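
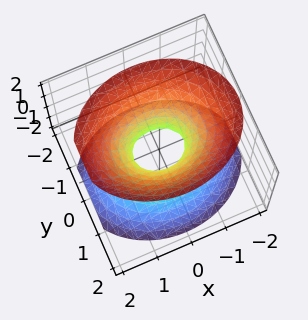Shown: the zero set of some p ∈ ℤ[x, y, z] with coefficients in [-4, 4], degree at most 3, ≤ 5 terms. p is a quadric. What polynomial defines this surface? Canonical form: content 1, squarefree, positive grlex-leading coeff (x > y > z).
Degree: one connected sheet with a waist; a quadric, so deg p = 2.
Symmetries: the x ↦ −x reflection is a symmetry, so x appears only in even powers; the y ↦ −y reflection is a symmetry, so y appears only in even powers; the z ↦ −z reflection is a symmetry, so z appears only in even powers.
From the visible intercepts: no z-intercept at any integer in the box.
Solving for integer coefficients yields p as stated.

2*x^2 + 3*y^2 - 2*z^2 - 1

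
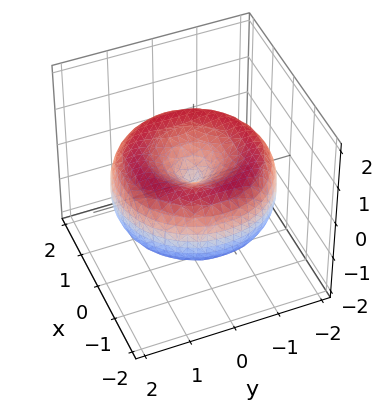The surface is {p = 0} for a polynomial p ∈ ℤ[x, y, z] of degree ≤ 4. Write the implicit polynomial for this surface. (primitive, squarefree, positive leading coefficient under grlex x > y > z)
deg p = 4. The shape is more complex than any degree-3 surface.
Symmetry: the z-axis is an axis of rotation, so x and y enter only as x² + y².
Reading off the gridlines: a circular section at z = 0 has radius between 1 and 2; it crosses the y-axis at the gridline y = 0; it crosses the z-axis at the gridline z = 0; one x-axis crossing is at x = 0.
Assembling these constraints gives the stated polynomial.

x^4 + 2*x^2*y^2 + y^4 - 3*x^2 - 3*y^2 + 3*z^2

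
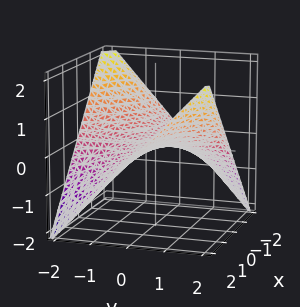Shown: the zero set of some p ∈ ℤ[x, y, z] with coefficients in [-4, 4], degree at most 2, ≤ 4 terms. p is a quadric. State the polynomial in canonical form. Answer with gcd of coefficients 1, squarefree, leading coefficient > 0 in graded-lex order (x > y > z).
1. The degree is 2 — a saddle surface; a quadric.
2. From the axis intercepts and sections: the visible x-axis segment lies entirely on the surface; every point of the y-axis in the box is on the surface.
3. Putting this together gives p.

x*y - 2*z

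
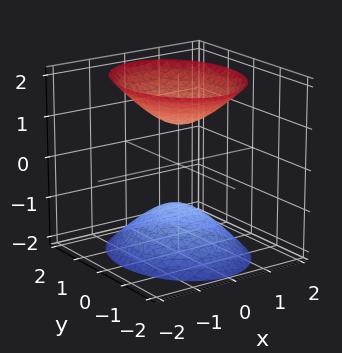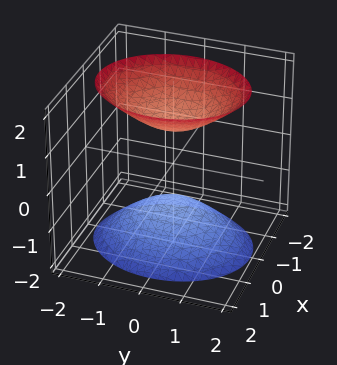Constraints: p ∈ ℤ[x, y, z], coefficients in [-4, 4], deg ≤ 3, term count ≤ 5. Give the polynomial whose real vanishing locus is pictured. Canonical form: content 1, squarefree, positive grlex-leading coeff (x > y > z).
(a) I count 2 distinct pieces. Treating them together as one polynomial.
(b) The degree is 2 — two separate bowl-shaped sheets opening away from each other; a quadric.
(c) Symmetries: mirror symmetry x ↦ −x ⇒ only even powers of x; it's symmetric under y → −y, forcing even powers of y; mirror symmetry z ↦ −z ⇒ only even powers of z.
(d) Checking where it meets the axes: the z-axis gridline crossings are at z ∈ {-1, 1}; it misses every integer gridline on the y-axis; no x-intercept at any integer in the box.
(e) Solving for integer coefficients yields p as stated.

3*x^2 + 2*y^2 - 2*z^2 + 2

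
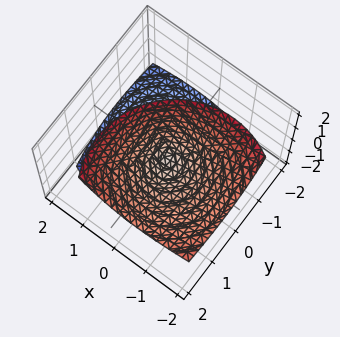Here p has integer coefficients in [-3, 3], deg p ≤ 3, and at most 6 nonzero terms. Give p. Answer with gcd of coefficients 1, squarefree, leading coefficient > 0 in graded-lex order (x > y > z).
1. I count 2 distinct pieces.
2. The degree is 2 — the shape is more complex than any degree-1 surface.
3. Reading off the gridlines: one z-axis crossing is at z = 0; one x-axis crossing is at x = 0.
4. Assembling these constraints gives the stated polynomial.

3*x^2 + 3*x*z + 3*y^2 - 3*y*z - 2*z^2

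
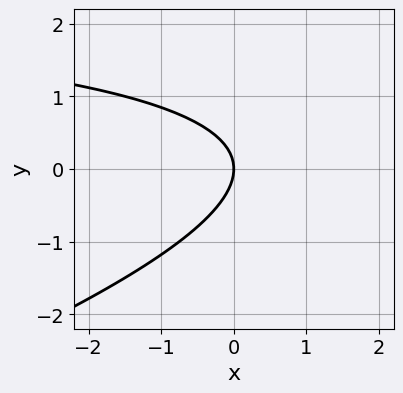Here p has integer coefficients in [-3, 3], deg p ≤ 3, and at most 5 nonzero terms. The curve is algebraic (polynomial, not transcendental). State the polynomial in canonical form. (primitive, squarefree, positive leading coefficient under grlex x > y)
x*y - 3*y^2 - 3*x

First, degree: no degree-1 curve has this shape, so deg p = 2.
Next, observable constraints: it meets the y-axis at y = 0 (among the integer gridlines); it meets the x-axis at x = 0 (among the integer gridlines).
Finally, fitting integer coefficients to these (and the overall shape) gives p.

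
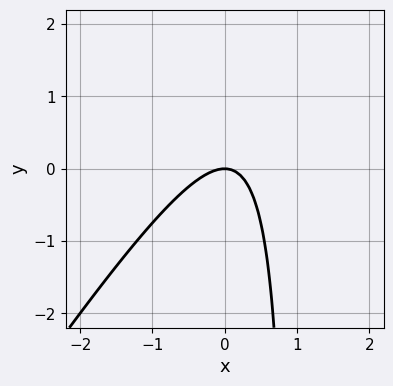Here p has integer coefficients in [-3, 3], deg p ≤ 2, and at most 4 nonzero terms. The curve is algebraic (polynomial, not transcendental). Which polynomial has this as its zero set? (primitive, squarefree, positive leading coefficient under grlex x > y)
Degree: a generic line meets the curve in up to 2 points, so deg p = 2.
From the visible intercepts: it crosses the x-axis at the gridline x = 0; one y-axis crossing is at y = 0.
The integer polynomial consistent with all of this is the stated p.

3*x^2 - 2*x*y + 2*y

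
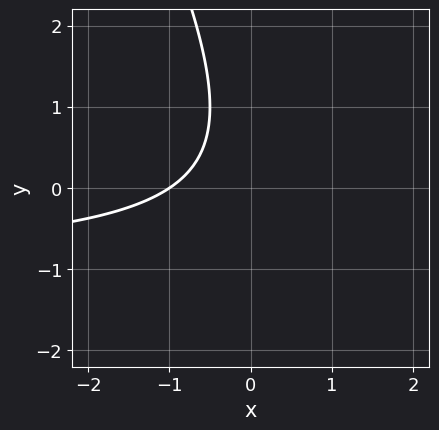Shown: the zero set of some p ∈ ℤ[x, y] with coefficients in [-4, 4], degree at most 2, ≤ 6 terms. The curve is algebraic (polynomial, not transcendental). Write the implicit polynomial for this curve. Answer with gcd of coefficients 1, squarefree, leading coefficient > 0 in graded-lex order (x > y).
2*x*y + y^2 + 2*x - y + 2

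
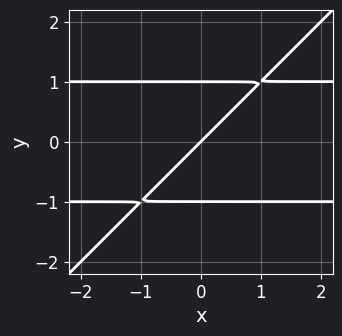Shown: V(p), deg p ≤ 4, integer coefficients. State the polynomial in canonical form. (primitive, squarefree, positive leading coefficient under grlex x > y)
(a) Degree: no degree-2 curve has this shape, so deg p = 3.
(b) From the axis intercepts and sections: among the integer gridlines, it crosses the y-axis at y ∈ {-1, 0, 1}; one x-axis crossing is at x = 0.
(c) Putting this together gives p.

x*y^2 - y^3 - x + y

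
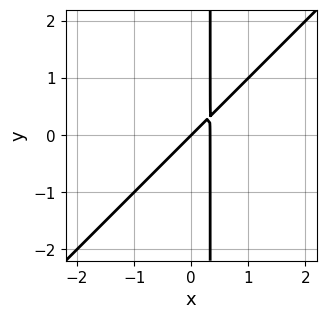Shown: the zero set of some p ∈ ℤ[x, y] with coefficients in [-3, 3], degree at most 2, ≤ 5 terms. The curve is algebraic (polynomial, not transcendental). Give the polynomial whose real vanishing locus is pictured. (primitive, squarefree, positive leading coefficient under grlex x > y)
3*x^2 - 3*x*y - x + y

1. deg p = 2. A generic line meets the curve in up to 2 points.
2. From the visible intercepts: one x-axis crossing is at x = 0; it meets the y-axis at y = 0 (among the integer gridlines).
3. Putting this together gives p.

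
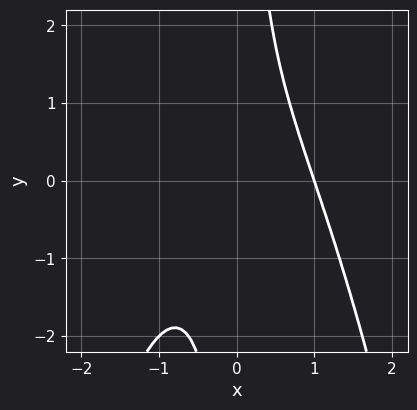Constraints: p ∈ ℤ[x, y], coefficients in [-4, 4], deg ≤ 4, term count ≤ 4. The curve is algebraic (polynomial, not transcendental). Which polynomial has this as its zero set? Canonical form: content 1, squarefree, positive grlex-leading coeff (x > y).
x^3 + x*y - 1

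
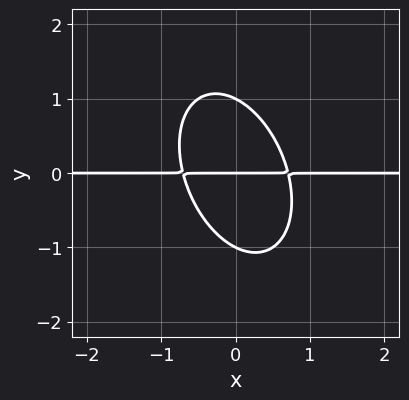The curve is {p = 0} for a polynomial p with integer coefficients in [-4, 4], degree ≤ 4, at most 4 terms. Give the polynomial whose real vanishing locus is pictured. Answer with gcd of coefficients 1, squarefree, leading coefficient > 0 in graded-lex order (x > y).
First, deg p = 3. No degree-2 curve has this shape.
Next, checking where it meets the axes: the visible x-axis segment lies entirely on the curve; the y-axis gridline crossings are at y ∈ {-1, 0, 1}.
Finally, the integer polynomial consistent with all of this is the stated p.

2*x^2*y + x*y^2 + y^3 - y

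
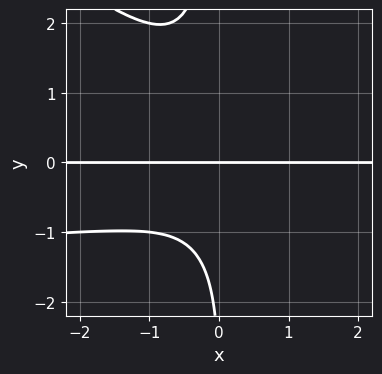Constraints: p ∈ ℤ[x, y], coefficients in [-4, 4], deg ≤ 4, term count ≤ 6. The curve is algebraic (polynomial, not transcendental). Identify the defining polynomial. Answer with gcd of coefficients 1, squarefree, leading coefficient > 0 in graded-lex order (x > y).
2*x^2*y^2 + 3*x*y^3 + 3*x^2*y + y^2 + 3*y

1. Degree: no degree-3 curve has this shape, so deg p = 4.
2. Checking where it meets the axes: one y-axis crossing is at y = 0; the visible x-axis segment lies entirely on the curve.
3. These observations pin down the coefficients.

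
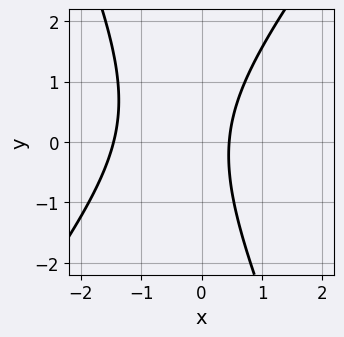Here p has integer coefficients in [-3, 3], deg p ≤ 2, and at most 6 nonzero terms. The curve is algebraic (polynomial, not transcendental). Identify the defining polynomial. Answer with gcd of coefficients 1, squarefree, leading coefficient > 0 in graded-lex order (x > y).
3*x^2 - x*y - y^2 + 3*x - 2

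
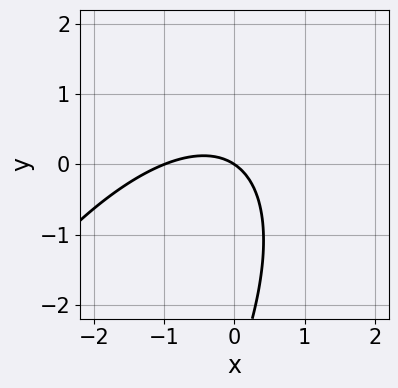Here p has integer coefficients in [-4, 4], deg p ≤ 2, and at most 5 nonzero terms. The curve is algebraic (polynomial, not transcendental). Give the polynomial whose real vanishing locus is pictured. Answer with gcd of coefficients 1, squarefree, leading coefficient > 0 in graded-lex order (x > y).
deg p = 2.
From the axis intercepts and sections: the x-axis gridline crossings are at x ∈ {-1, 0}; one y-axis crossing is at y = 0.
Fitting integer coefficients to these (and the overall shape) gives p.

2*x^2 - 2*x*y + y^2 + 2*x + 3*y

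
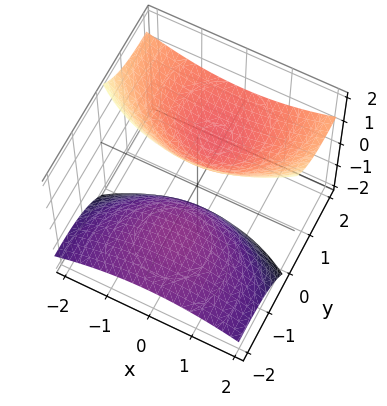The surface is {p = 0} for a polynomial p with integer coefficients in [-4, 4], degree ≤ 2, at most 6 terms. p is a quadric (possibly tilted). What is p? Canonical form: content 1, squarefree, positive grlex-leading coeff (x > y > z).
x^2 + y^2 - 3*y*z - z^2 + 1

1. There are 2 components.
2. deg p = 2.
3. From the axis intercepts and sections: among the integer gridlines, it crosses the z-axis at z ∈ {-1, 1}; the surface avoids every integer y-axis point in the box; it misses every integer gridline on the x-axis.
4. Together with the visible shape, these determine p as stated.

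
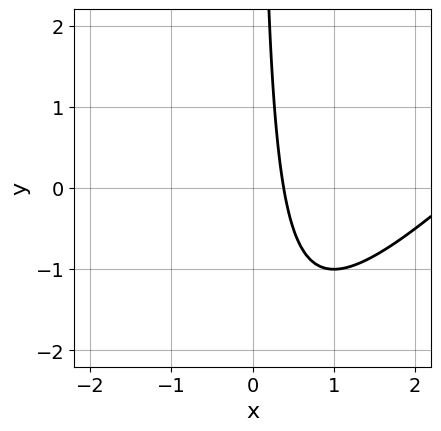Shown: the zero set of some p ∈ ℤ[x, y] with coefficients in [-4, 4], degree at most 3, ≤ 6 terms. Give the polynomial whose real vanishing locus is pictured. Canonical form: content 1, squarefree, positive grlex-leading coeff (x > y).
x^2 - x*y - 3*x + 1

(a) Degree: a generic line meets the curve in up to 2 points, so deg p = 2.
(b) From the visible intercepts: no y-intercept at any integer in the box.
(c) Solving for integer coefficients yields p as stated.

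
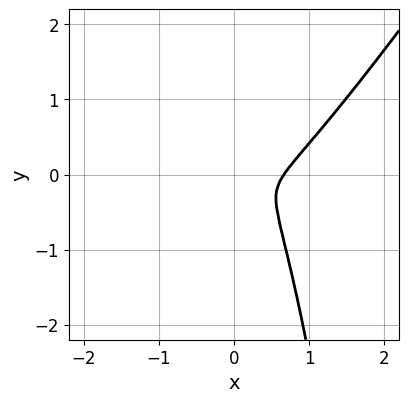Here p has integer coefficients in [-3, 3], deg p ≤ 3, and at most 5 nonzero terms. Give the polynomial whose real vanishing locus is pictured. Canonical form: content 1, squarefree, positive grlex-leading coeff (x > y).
3*x^3 - 2*x^2*y - 2*x^2 - y^2

1. Degree: a generic line meets the curve in up to 3 points, so deg p = 3.
2. Matching integer coefficients to the picture gives p.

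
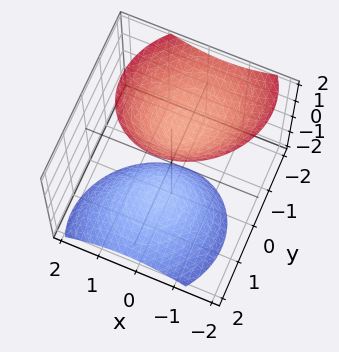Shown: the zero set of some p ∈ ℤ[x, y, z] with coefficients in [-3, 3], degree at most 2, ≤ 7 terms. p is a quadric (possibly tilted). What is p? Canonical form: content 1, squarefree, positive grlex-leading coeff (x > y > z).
First, there are 2 components. Treating them together as one polynomial.
Next, degree: the shape is more complex than any degree-1 surface, so deg p = 2.
Then, checking where it meets the axes: no y-intercept at any integer in the box; it misses every integer gridline on the x-axis.
Finally, these observations pin down the coefficients.

3*x^2 - x*y + 3*y^2 + 3*y*z - 2*z^2 + 3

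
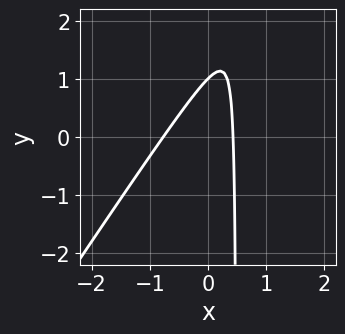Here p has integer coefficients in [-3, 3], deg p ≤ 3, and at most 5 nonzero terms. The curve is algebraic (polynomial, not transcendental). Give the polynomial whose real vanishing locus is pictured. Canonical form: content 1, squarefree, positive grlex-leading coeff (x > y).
3*x^2 - 2*x*y + x + y - 1

1. Degree: the shape is more complex than any degree-1 curve, so deg p = 2.
2. Observable constraints: it crosses the y-axis at the gridline y = 1.
3. Together with the visible shape, these determine p as stated.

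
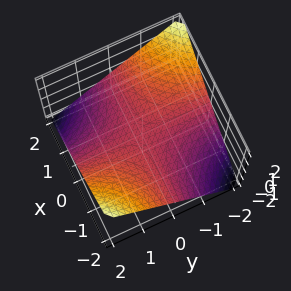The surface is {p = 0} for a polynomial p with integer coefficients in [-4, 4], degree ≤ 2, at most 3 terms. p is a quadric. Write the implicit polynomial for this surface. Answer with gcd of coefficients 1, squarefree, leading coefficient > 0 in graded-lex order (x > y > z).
First, degree: a hyperbolic paraboloid; a quadric, so deg p = 2.
Then, against the integer gridlines: every point of the y-axis in the box is on the surface; every point of the x-axis in the box is on the surface; it meets the z-axis at z = 0 (among the integer gridlines).
Finally, matching integer coefficients to the picture gives p.

x*y + 2*z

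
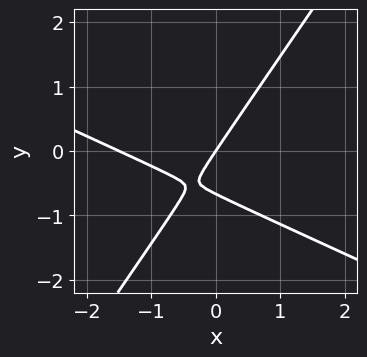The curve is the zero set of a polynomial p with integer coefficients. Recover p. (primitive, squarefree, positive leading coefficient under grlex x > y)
2*x^2 + 3*x*y - 3*y^2 + 3*x - 2*y

The degree is 2 — a generic line meets the curve in up to 2 points.
Checking where it meets the axes: it meets the y-axis at y = 0 (among the integer gridlines); it crosses the x-axis at the gridline x = 0.
Together with the visible shape, these determine p as stated.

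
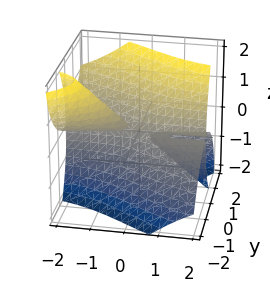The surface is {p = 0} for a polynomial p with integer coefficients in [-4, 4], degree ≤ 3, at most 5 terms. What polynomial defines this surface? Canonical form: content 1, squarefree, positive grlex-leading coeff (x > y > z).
(a) There are 2 components.
(b) deg p = 3.
(c) From the axis intercepts and sections: the visible x-axis segment lies entirely on the surface; one y-axis crossing is at y = 0; it meets the z-axis at z = 0 (among the integer gridlines).
(d) Solving for integer coefficients yields p as stated.

3*x*y*z + 2*y^3 - z^3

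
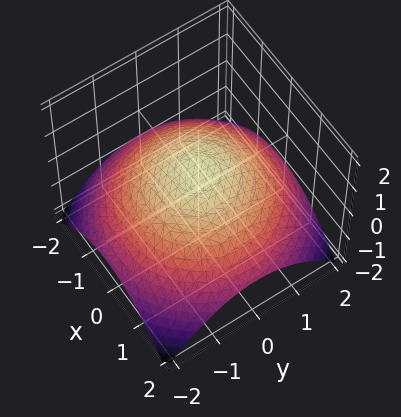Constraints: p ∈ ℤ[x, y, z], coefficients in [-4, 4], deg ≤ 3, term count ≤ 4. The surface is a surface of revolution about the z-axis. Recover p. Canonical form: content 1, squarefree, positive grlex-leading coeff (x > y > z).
x^2 + y^2 + 3*z - 2

(a) The degree is 2 — no degree-1 surface has this shape.
(b) Symmetries: rotational symmetry about the z-axis ⇒ p depends on x, y only through x² + y².
(c) Reading off the gridlines: a circular section at z = 0 has radius between 1 and 2.
(d) These observations pin down the coefficients.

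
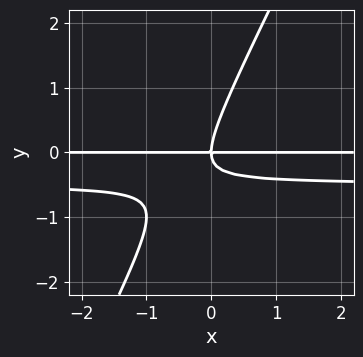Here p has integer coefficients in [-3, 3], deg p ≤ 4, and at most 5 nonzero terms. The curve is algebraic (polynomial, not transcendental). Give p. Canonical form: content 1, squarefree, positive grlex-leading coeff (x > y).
2*x*y^2 - y^3 + x*y

First, the degree is 3 — the shape is more complex than any degree-2 curve.
Next, against the integer gridlines: it crosses the y-axis at the gridline y = 0; the visible x-axis segment lies entirely on the curve.
Finally, assembling these constraints gives the stated polynomial.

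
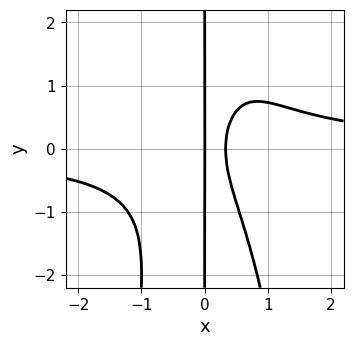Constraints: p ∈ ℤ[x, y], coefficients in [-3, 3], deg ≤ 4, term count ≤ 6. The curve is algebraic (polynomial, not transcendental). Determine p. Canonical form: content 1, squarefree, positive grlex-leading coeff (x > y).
Degree: the shape is more complex than any degree-3 curve, so deg p = 4.
Reading off the gridlines: every point of the y-axis in the box is on the curve; one x-axis crossing is at x = 0.
Assembling these constraints gives the stated polynomial.

3*x^3*y - x^2*y + x*y^2 - 3*x^2 + x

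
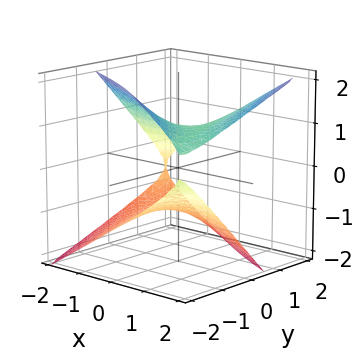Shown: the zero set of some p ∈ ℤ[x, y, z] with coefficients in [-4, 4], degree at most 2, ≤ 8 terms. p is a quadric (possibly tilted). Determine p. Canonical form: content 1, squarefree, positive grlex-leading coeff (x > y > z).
deg p = 2.
From the axis intercepts and sections: the z-axis gridline crossings are at z ∈ {-1, 1}; no y-intercept at any integer in the box; the surface avoids every integer x-axis point in the box.
Putting this together gives p.

x^2 + 3*x*y + y^2 - 2*y*z - 3*z^2 + 3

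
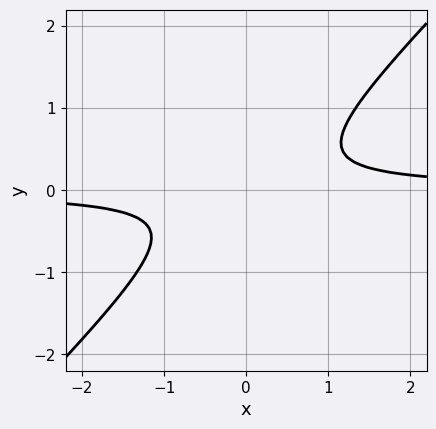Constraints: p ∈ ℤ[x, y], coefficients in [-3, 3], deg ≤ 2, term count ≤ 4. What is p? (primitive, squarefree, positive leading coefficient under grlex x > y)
3*x*y - 3*y^2 - 1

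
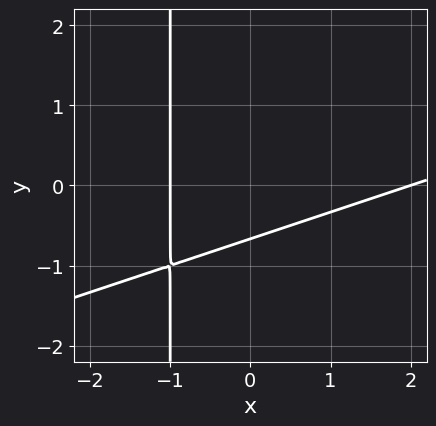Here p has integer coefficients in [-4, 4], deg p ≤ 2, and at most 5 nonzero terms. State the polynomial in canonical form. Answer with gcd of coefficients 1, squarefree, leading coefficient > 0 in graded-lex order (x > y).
First, deg p = 2.
Next, from the visible intercepts: the x-axis gridline crossings are at x ∈ {-1, 2}.
Finally, these observations pin down the coefficients.

x^2 - 3*x*y - x - 3*y - 2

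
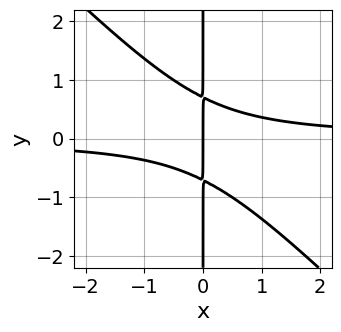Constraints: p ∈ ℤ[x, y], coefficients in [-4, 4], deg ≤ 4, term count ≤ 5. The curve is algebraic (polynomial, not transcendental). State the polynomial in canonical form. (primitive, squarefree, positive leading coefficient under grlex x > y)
Degree: a generic line meets the curve in up to 3 points, so deg p = 3.
From the visible intercepts: it crosses the x-axis at the gridline x = 0; the visible y-axis segment lies entirely on the curve.
Assembling these constraints gives the stated polynomial.

2*x^2*y + 2*x*y^2 - x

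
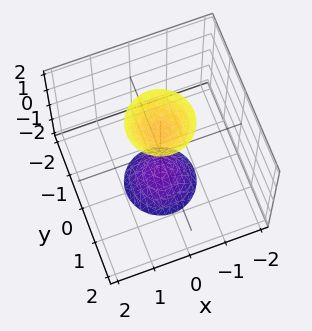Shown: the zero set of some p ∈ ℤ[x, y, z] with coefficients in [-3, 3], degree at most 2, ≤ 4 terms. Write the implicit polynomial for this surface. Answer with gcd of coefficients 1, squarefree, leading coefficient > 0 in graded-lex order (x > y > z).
3*x^2 + 3*y^2 - z^2 + 2

There are 2 components. They look like related sheets of one shape, so recover p as a whole.
Degree: two separate bowl-shaped sheets opening away from each other; a quadric, so deg p = 2.
Symmetries: mirror symmetry z ↦ −z ⇒ only even powers of z; the z-axis is an axis of rotation, so x and y enter only as x² + y².
From the visible intercepts: the surface avoids every integer x-axis point in the box; it misses every integer gridline on the y-axis.
Putting this together gives p.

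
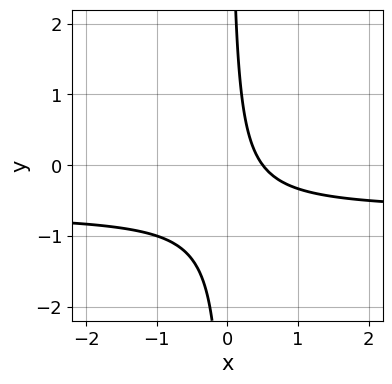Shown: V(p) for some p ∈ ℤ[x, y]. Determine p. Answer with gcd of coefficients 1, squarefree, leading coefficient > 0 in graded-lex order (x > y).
3*x*y + 2*x - 1

(a) Degree: the shape is more complex than any degree-1 curve, so deg p = 2.
(b) Checking where it meets the axes: the curve avoids every integer y-axis point in the box.
(c) Together with the visible shape, these determine p as stated.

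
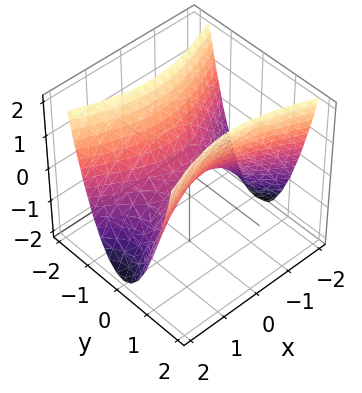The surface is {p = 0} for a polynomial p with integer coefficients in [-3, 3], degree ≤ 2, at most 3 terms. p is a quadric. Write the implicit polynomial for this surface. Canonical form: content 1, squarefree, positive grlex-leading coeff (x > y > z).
x^2 - 3*y^2 + 2*z

(a) The degree is 2 — a saddle surface; a quadric.
(b) Symmetries: mirror symmetry y ↦ −y ⇒ only even powers of y; mirror symmetry x ↦ −x ⇒ only even powers of x.
(c) Checking where it meets the axes: one x-axis crossing is at x = 0; it meets the y-axis at y = 0 (among the integer gridlines); one z-axis crossing is at z = 0.
(d) Fitting integer coefficients to these (and the overall shape) gives p.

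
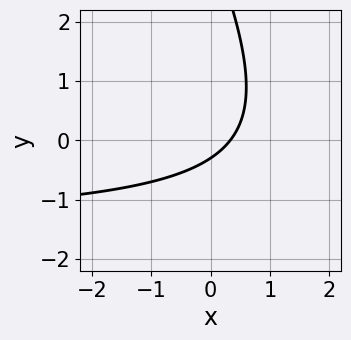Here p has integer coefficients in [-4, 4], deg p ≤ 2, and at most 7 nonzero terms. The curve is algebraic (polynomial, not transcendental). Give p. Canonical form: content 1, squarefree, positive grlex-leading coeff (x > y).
2*x*y + y^2 + 3*x - 3*y - 1

deg p = 2.
Putting this together gives p.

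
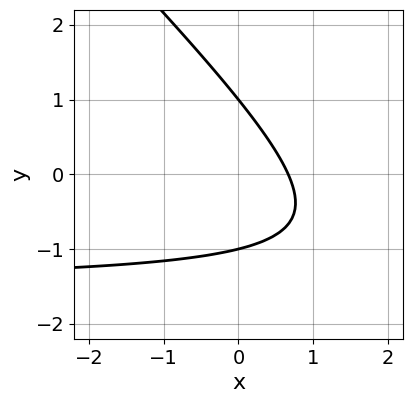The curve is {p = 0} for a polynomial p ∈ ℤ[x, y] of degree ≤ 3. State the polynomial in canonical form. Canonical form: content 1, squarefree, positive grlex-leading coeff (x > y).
2*x*y + 2*y^2 + 3*x - 2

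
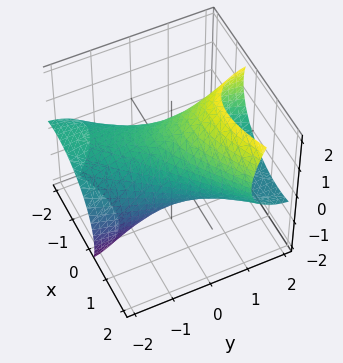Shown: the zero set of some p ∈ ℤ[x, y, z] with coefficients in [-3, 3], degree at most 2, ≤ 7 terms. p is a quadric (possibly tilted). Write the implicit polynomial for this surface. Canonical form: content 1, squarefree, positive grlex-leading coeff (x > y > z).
(a) The degree is 2 — a generic line meets the surface in up to 2 points.
(b) Against the integer gridlines: the x-axis gridline crossings are at x ∈ {-1, 1}; among the integer gridlines, it crosses the z-axis at z ∈ {-1, 1}.
(c) Together with the visible shape, these determine p as stated.

2*x^2 - 3*x*y + y^2 - 3*y*z + 2*z^2 - 2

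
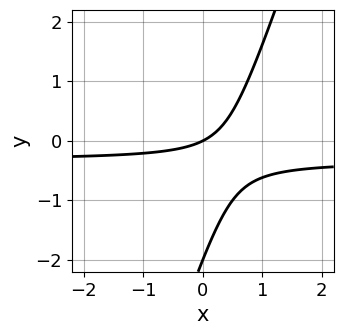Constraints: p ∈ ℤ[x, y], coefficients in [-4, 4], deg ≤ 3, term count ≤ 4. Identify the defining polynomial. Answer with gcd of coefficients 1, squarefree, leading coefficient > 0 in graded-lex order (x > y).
1. Degree: the shape is more complex than any degree-1 curve, so deg p = 2.
2. Checking where it meets the axes: the y-axis gridline crossings are at y ∈ {-2, 0}; one x-axis crossing is at x = 0.
3. Fitting integer coefficients to these (and the overall shape) gives p.

3*x*y - y^2 + x - 2*y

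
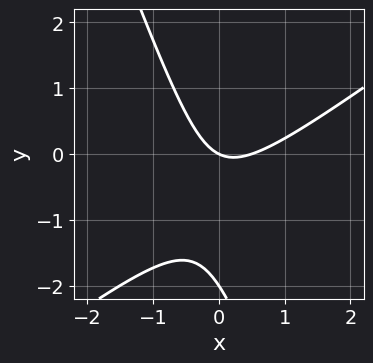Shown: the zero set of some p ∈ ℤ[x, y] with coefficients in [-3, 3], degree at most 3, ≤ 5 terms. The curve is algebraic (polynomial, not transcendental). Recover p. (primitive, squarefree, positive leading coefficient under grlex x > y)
2*x^2 - 2*x*y - y^2 - x - 2*y

deg p = 2. No degree-1 curve has this shape.
Observable constraints: among the integer gridlines, it crosses the y-axis at y ∈ {-2, 0}; it meets the x-axis at x = 0 (among the integer gridlines).
Fitting integer coefficients to these (and the overall shape) gives p.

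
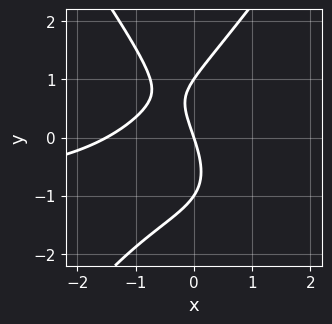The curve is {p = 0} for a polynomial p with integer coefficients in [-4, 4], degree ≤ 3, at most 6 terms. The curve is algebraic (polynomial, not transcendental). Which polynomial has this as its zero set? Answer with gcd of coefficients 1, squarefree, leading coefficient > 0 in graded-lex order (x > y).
2*x^2*y - y^3 + 2*x^2 + 3*x + y

First, the degree is 3 — the shape is more complex than any degree-2 curve.
Then, reading off the gridlines: among the integer gridlines, it crosses the y-axis at y ∈ {-1, 0, 1}; it meets the x-axis at x = 0 (among the integer gridlines).
Finally, fitting integer coefficients to these (and the overall shape) gives p.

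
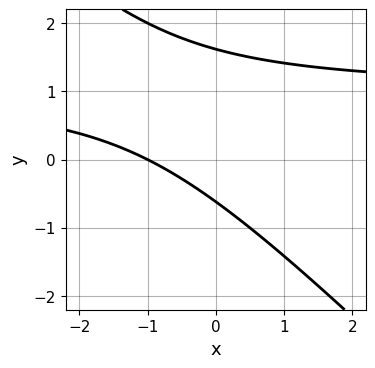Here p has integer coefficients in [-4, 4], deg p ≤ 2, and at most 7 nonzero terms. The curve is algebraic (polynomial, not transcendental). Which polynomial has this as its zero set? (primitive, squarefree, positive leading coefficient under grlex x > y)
x*y + y^2 - x - y - 1

First, degree: the shape is more complex than any degree-1 curve, so deg p = 2.
Then, observable constraints: it crosses the x-axis at the gridline x = -1.
Finally, putting this together gives p.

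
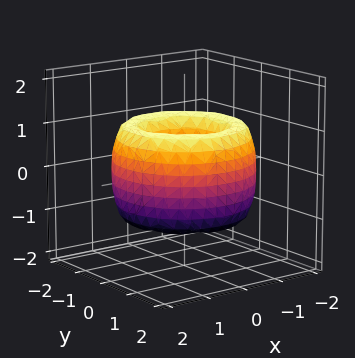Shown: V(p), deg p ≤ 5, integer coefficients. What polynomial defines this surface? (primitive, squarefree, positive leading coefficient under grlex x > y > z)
x^4 + 2*x^2*y^2 + y^4 - 3*x^2 - 3*y^2 + z^2 + 1

First, the degree is 4 — a generic line meets the surface in up to 4 points.
Then, symmetry: the surface is invariant under rotation about z: p = q(x² + y², z).
Then, observable constraints: a circular section at z = 1 has radius exactly 1; it misses every integer gridline on the z-axis.
Finally, the integer polynomial consistent with all of this is the stated p.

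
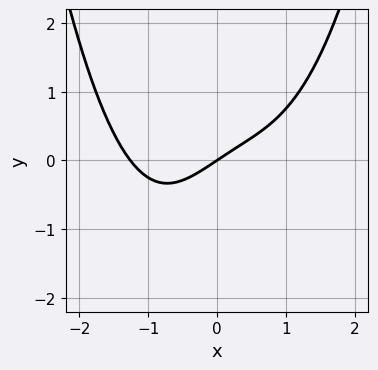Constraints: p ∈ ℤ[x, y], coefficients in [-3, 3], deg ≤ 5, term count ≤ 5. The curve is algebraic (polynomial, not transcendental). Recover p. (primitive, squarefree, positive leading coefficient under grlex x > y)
(a) deg p = 4. A generic line meets the curve in up to 4 points.
(b) Observable constraints: one x-axis crossing is at x = 0; it meets the y-axis at y = 0 (among the integer gridlines).
(c) The integer polynomial consistent with all of this is the stated p.

x^4 - x^2*y + 2*x - 3*y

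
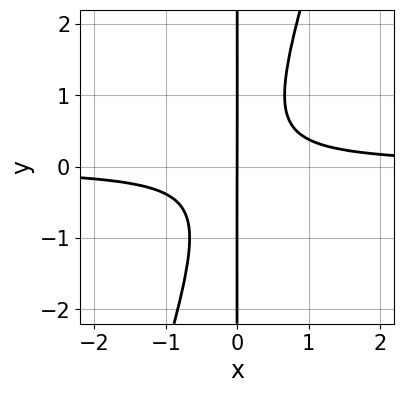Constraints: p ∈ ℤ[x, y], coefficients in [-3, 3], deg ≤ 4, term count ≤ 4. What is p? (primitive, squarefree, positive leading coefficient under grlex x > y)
3*x^2*y - x*y^2 - x

deg p = 3. A generic line meets the curve in up to 3 points.
Observable constraints: every point of the y-axis in the box is on the curve; one x-axis crossing is at x = 0.
Matching integer coefficients to the picture gives p.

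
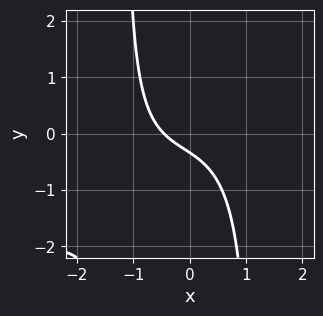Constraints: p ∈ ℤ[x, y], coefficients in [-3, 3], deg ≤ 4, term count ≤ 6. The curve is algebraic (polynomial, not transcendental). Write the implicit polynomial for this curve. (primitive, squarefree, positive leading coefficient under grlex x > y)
1. The degree is 3 — the shape is more complex than any degree-2 curve.
2. Matching integer coefficients to the picture gives p.

x^3 - 2*x^2*y + 2*x + 3*y + 1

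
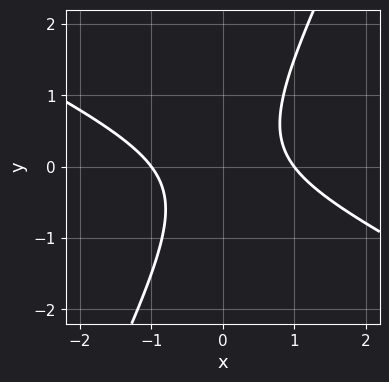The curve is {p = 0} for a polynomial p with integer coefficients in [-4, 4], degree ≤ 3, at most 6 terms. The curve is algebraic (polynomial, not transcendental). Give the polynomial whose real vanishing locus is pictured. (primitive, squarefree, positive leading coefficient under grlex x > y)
2*x^2 + 3*x*y - 2*y^2 - 2

First, degree: no degree-1 curve has this shape, so deg p = 2.
Next, from the visible intercepts: the curve avoids every integer y-axis point in the box; among the integer gridlines, it crosses the x-axis at x ∈ {-1, 1}.
Finally, fitting integer coefficients to these (and the overall shape) gives p.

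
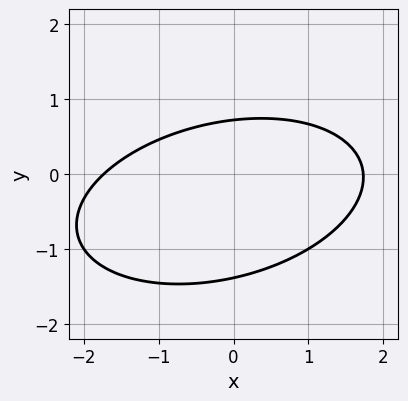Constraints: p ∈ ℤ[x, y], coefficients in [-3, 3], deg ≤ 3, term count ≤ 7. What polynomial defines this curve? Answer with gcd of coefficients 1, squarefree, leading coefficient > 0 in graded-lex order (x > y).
x^2 - x*y + 3*y^2 + 2*y - 3

(a) deg p = 2. The shape is more complex than any degree-1 curve.
(b) The integer polynomial consistent with all of this is the stated p.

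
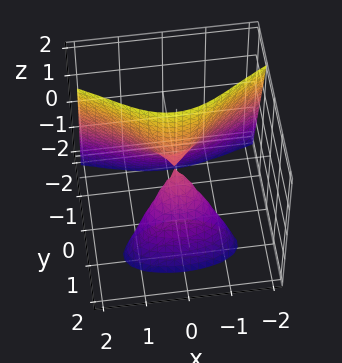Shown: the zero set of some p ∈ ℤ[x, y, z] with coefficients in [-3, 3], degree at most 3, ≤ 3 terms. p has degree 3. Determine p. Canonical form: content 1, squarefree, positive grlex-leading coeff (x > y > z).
The picture has 2 separate pieces.
deg p = 3.
Observable constraints: it crosses the y-axis at the gridline y = 0; it meets the x-axis at x = 0 (among the integer gridlines); the visible z-axis segment lies entirely on the surface.
Solving for integer coefficients yields p as stated.

3*y^3 + 2*x^2 + 3*y*z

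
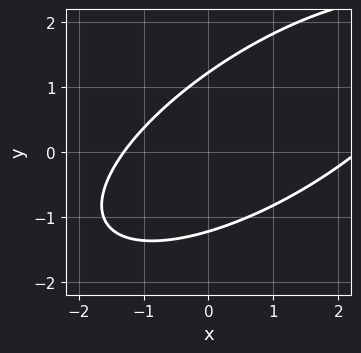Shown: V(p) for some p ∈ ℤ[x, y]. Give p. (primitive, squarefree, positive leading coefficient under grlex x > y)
deg p = 2.
Matching integer coefficients to the picture gives p.

x^2 - 2*x*y + 2*y^2 - x - 3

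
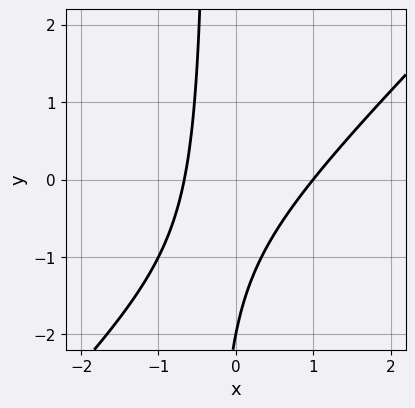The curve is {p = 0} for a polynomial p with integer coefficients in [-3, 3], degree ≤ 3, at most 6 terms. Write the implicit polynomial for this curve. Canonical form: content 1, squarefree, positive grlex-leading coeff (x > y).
3*x^2 - 3*x*y - x - y - 2

Degree: a generic line meets the curve in up to 2 points, so deg p = 2.
Checking where it meets the axes: it crosses the y-axis at the gridline y = -2; it crosses the x-axis at the gridline x = 1.
The integer polynomial consistent with all of this is the stated p.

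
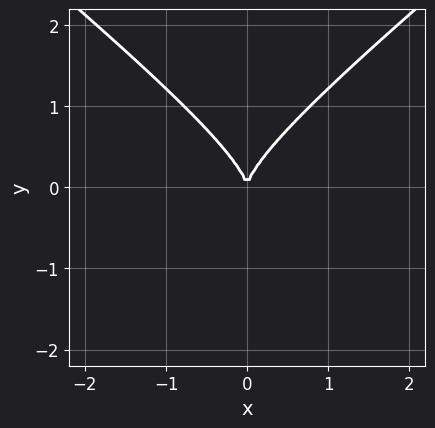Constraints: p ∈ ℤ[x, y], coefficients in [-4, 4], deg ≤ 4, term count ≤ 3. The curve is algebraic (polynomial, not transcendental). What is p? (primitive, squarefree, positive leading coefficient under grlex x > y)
1. Degree: a generic line meets the curve in up to 3 points, so deg p = 3.
2. Symmetries: the x ↦ −x reflection is a symmetry, so x appears only in even powers.
3. From the axis intercepts and sections: one x-axis crossing is at x = 0; it meets the y-axis at y = 0 (among the integer gridlines).
4. These observations pin down the coefficients.

2*x^2*y - 3*y^3 + 3*x^2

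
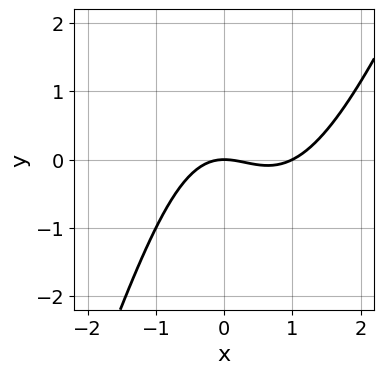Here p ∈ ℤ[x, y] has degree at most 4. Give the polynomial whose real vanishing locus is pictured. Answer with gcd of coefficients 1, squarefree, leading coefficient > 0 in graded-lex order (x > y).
deg p = 3. No degree-2 curve has this shape.
Checking where it meets the axes: one y-axis crossing is at y = 0; among the integer gridlines, it crosses the x-axis at x ∈ {0, 1}.
Matching integer coefficients to the picture gives p.

2*x^3 - x^2*y - 2*x^2 - 3*y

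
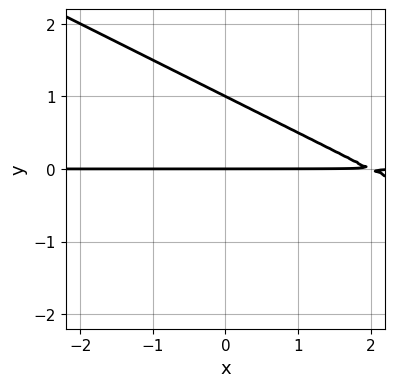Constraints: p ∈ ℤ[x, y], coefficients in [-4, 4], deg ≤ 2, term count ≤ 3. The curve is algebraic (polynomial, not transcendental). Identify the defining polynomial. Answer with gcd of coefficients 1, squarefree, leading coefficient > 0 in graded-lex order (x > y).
x*y + 2*y^2 - 2*y

The degree is 2 — a generic line meets the curve in up to 2 points.
Reading off the gridlines: the visible x-axis segment lies entirely on the curve; among the integer gridlines, it crosses the y-axis at y ∈ {0, 1}.
The integer polynomial consistent with all of this is the stated p.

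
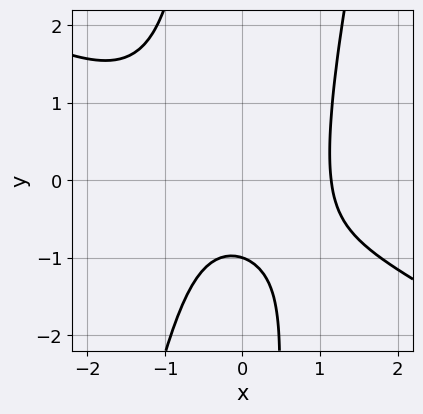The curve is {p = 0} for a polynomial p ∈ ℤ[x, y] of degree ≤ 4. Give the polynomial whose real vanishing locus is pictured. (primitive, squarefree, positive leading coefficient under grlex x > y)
1. deg p = 3. No degree-2 curve has this shape.
2. Against the integer gridlines: it crosses the y-axis at the gridline y = -1.
3. Putting this together gives p.

2*x^3 + 3*x^2*y - x*y^2 - 3*y - 3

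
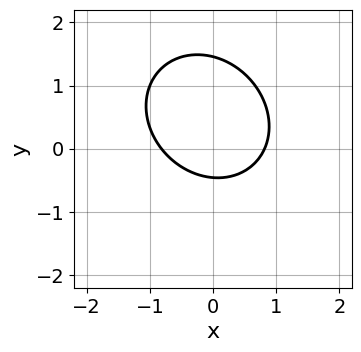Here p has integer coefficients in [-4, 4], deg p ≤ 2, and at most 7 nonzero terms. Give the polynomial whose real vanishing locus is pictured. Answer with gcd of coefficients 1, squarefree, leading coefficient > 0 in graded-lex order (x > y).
3*x^2 + x*y + 3*y^2 - 3*y - 2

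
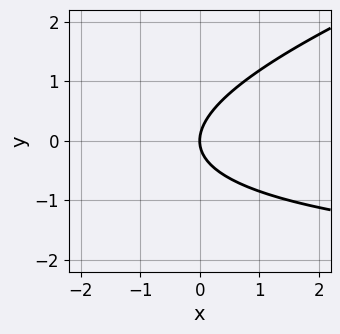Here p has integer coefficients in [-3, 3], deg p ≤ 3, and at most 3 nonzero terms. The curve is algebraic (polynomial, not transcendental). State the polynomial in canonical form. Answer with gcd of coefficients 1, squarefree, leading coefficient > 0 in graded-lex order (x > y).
First, degree: a generic line meets the curve in up to 2 points, so deg p = 2.
Next, against the integer gridlines: it meets the y-axis at y = 0 (among the integer gridlines); it meets the x-axis at x = 0 (among the integer gridlines).
Finally, assembling these constraints gives the stated polynomial.

x*y - 3*y^2 + 3*x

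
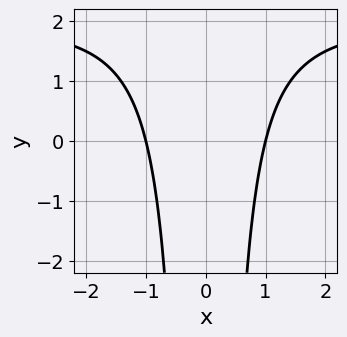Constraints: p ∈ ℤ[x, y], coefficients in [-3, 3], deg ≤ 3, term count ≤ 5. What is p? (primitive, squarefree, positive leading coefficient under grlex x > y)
1. Degree: the shape is more complex than any degree-2 curve, so deg p = 3.
2. Symmetries: it's symmetric under x → −x, forcing even powers of x.
3. From the axis intercepts and sections: the x-axis gridline crossings are at x ∈ {-1, 1}; it misses every integer gridline on the y-axis.
4. These observations pin down the coefficients.

x^2*y - 2*x^2 + 2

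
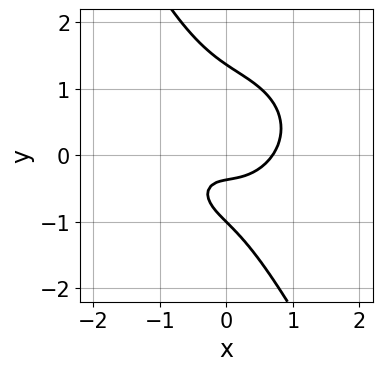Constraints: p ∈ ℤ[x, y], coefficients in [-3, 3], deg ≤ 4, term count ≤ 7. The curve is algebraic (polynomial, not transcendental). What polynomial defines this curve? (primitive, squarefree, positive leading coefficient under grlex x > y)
3*x^3 + 3*x*y^2 + 2*y^3 - 3*y - 1

deg p = 3.
From the axis intercepts and sections: one y-axis crossing is at y = -1.
Matching integer coefficients to the picture gives p.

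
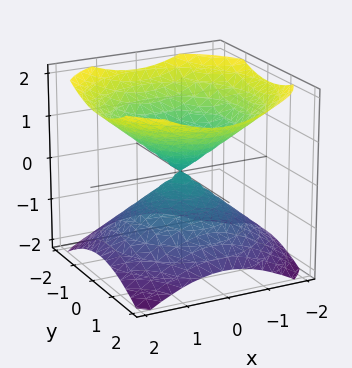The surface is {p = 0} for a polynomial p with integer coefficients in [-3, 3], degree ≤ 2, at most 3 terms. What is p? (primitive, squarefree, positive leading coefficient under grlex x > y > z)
First, the picture has 2 separate pieces. Treating them together as one polynomial.
Next, deg p = 2. A double cone through the origin; a quadric.
Next, symmetries: the surface is invariant under rotation about z: p = q(x² + y², z); the z ↦ −z reflection is a symmetry, so z appears only in even powers.
Then, reading off the gridlines: one y-axis crossing is at y = 0; one z-axis crossing is at z = 0; one x-axis crossing is at x = 0.
Finally, fitting integer coefficients to these (and the overall shape) gives p.

2*x^2 + 2*y^2 - 3*z^2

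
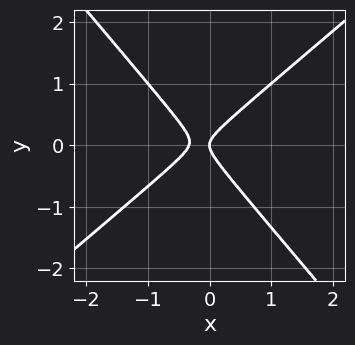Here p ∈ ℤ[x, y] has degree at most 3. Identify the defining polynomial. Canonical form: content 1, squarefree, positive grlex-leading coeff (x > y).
3*x^2 - x*y - 3*y^2 + x

Degree: a generic line meets the curve in up to 2 points, so deg p = 2.
Reading off the gridlines: one x-axis crossing is at x = 0; it crosses the y-axis at the gridline y = 0.
The integer polynomial consistent with all of this is the stated p.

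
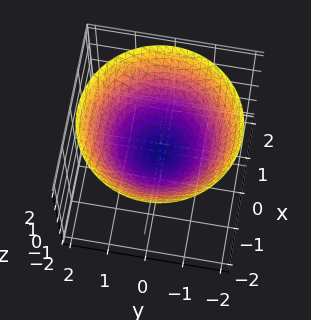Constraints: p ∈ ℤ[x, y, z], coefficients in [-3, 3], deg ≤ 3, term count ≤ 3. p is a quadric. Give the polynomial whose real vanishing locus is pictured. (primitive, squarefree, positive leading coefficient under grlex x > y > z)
The degree is 2 — a single bowl opening along one axis; a quadric.
Symmetries: rotational symmetry about the z-axis ⇒ p depends on x, y only through x² + y².
Observable constraints: it meets the y-axis at y = 0 (among the integer gridlines); it meets the z-axis at z = 0 (among the integer gridlines); one x-axis crossing is at x = 0.
Solving for integer coefficients yields p as stated.

x^2 + y^2 - 2*z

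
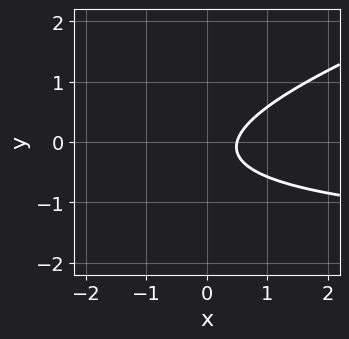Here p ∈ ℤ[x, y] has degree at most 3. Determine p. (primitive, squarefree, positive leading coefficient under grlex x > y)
x*y - 3*y^2 + 2*x - y - 1

1. deg p = 2.
2. From the axis intercepts and sections: the curve avoids every integer y-axis point in the box.
3. Fitting integer coefficients to these (and the overall shape) gives p.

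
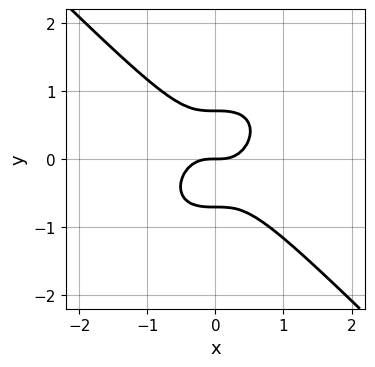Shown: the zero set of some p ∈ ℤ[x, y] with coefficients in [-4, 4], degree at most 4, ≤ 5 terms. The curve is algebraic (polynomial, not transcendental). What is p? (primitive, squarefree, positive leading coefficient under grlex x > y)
2*x^3 + 2*y^3 - y

(a) The degree is 3 — a generic line meets the curve in up to 3 points.
(b) Checking where it meets the axes: one x-axis crossing is at x = 0; one y-axis crossing is at y = 0.
(c) Together with the visible shape, these determine p as stated.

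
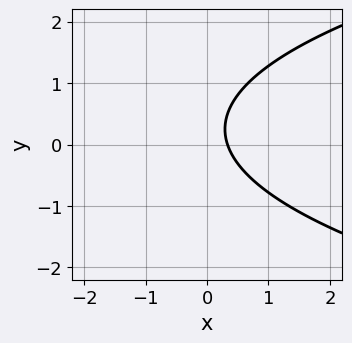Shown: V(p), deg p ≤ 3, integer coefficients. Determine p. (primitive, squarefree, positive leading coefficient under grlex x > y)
(a) deg p = 2.
(b) Reading off the gridlines: no y-intercept at any integer in the box.
(c) These observations pin down the coefficients.

2*y^2 - 3*x - y + 1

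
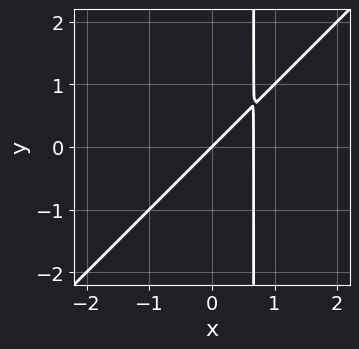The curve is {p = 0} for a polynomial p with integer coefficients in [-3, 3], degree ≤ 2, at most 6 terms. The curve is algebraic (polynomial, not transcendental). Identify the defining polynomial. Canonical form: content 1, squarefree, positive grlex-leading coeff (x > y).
3*x^2 - 3*x*y - 2*x + 2*y

First, the degree is 2 — a generic line meets the curve in up to 2 points.
Then, reading off the gridlines: one y-axis crossing is at y = 0; it crosses the x-axis at the gridline x = 0.
Finally, assembling these constraints gives the stated polynomial.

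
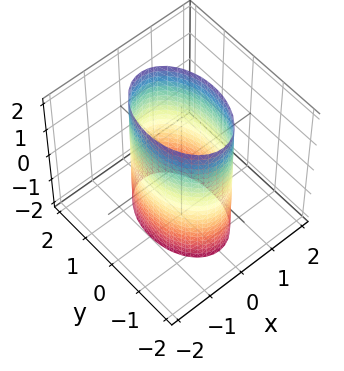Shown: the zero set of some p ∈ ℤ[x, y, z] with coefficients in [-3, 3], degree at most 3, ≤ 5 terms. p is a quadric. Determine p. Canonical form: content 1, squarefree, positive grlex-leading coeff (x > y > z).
2*x^2 + y^2 - 2

1. The degree is 2 — constant cross-section along one axis; a quadric.
2. Symmetries: the x ↦ −x reflection is a symmetry, so x appears only in even powers; the y ↦ −y reflection is a symmetry, so y appears only in even powers; it's symmetric under z → −z, forcing even powers of z.
3. Against the integer gridlines: it misses every integer gridline on the z-axis; the x-axis gridline crossings are at x ∈ {-1, 1}.
4. These observations pin down the coefficients.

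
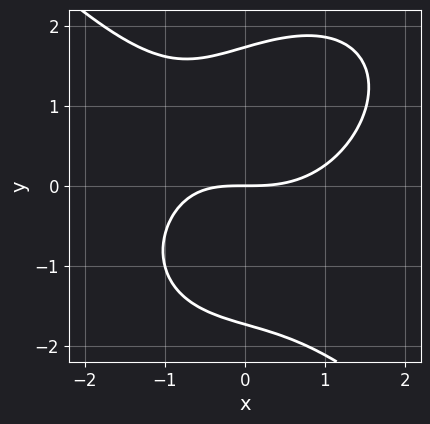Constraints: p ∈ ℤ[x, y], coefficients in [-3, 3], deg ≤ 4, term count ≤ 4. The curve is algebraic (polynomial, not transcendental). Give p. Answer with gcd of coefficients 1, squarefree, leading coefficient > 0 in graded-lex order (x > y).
x^3 + y^3 - x*y - 3*y

deg p = 3.
Against the integer gridlines: it crosses the x-axis at the gridline x = 0; it crosses the y-axis at the gridline y = 0.
Together with the visible shape, these determine p as stated.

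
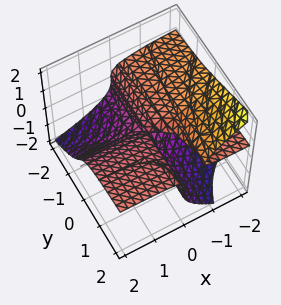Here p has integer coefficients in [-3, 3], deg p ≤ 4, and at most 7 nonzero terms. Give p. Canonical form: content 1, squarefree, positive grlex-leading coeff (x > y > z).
1. The degree is 3 — no degree-2 surface has this shape.
2. Against the integer gridlines: every point of the x-axis in the box is on the surface; the visible y-axis segment lies entirely on the surface.
3. The integer polynomial consistent with all of this is the stated p.

3*x*y*z + 3*z^3 - 2*x*y + 3*x*z + z^2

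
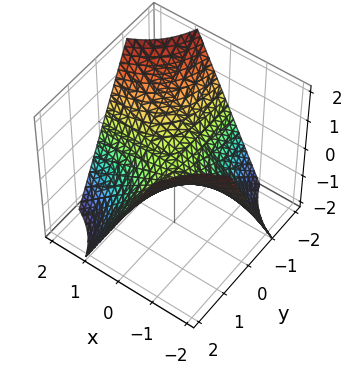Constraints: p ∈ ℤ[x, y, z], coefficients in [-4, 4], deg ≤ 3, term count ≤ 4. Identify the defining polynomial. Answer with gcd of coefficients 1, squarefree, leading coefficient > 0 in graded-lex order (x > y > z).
x*y + z

First, the degree is 2 — a saddle surface; a quadric.
Then, checking where it meets the axes: it crosses the z-axis at the gridline z = 0; every point of the x-axis in the box is on the surface.
Finally, together with the visible shape, these determine p as stated. Check: (0, -1, 0) on the y-axis lies on the surface, and p(0, -1, 0) = 0. ✓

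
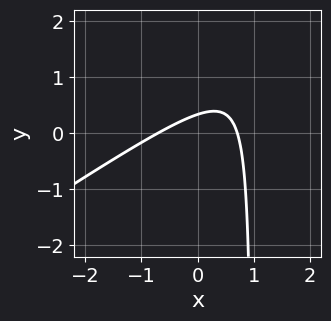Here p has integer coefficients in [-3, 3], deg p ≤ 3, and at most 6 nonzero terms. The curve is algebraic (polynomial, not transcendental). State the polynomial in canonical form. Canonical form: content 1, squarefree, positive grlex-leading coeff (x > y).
2*x^2 - 3*x*y + 3*y - 1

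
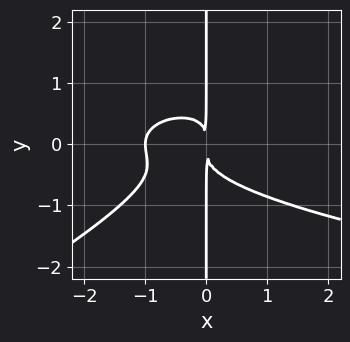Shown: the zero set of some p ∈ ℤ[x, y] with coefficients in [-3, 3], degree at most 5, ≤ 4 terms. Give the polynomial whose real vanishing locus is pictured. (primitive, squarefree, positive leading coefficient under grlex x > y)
x^2*y^2 - 2*x*y^3 - x^3 - x^2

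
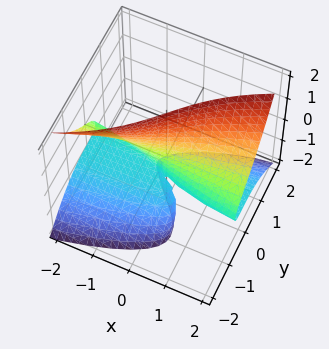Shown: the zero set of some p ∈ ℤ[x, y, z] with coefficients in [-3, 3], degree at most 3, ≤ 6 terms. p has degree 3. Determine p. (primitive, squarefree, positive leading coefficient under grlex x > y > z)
x*z^2 - y^3 + x*z - 2*y*z - 2*y

First, deg p = 3. The shape is more complex than any degree-2 surface.
Next, observable constraints: one y-axis crossing is at y = 0; the visible z-axis segment lies entirely on the surface; every point of the x-axis in the box is on the surface.
Finally, together with the visible shape, these determine p as stated.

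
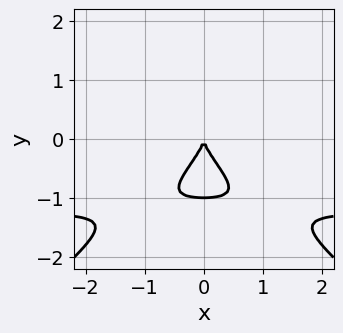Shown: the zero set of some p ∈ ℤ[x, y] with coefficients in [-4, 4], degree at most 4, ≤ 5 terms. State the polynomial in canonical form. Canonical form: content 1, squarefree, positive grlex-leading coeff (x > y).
2*x^2*y^2 - 3*y^4 - 3*y^3 - 3*x^2

deg p = 4. No degree-3 curve has this shape.
Symmetries: the x ↦ −x reflection is a symmetry, so x appears only in even powers.
Observable constraints: it meets the x-axis at x = 0 (among the integer gridlines); the y-axis gridline crossings are at y ∈ {-1, 0}.
Solving for integer coefficients yields p as stated.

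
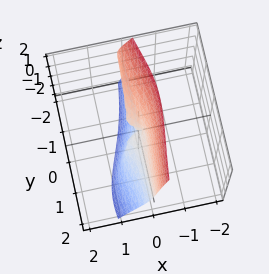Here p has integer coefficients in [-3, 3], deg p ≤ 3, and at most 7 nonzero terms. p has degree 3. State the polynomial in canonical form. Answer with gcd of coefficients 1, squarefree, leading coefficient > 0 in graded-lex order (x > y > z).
First, the degree is 3 — no degree-2 surface has this shape.
Then, from the visible intercepts: the visible x-axis segment lies entirely on the surface; the visible y-axis segment lies entirely on the surface; it meets the z-axis at z = 0 (among the integer gridlines).
Finally, fitting integer coefficients to these (and the overall shape) gives p.

2*x*y^2 + 2*x*y*z + 3*x*z^2 + z^3 + y*z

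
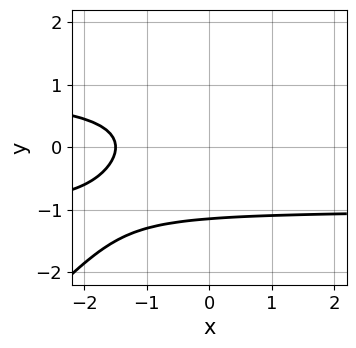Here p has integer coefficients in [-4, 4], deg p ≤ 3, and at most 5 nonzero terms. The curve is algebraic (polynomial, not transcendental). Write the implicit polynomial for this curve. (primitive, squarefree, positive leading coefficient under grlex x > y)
2*x*y^2 - 2*y^3 - 2*x - 3

deg p = 3.
Matching integer coefficients to the picture gives p.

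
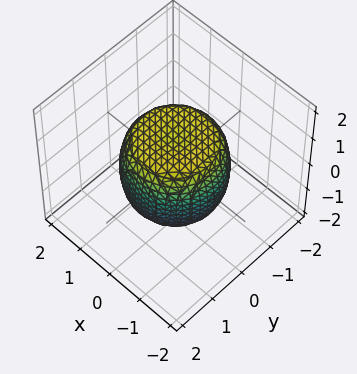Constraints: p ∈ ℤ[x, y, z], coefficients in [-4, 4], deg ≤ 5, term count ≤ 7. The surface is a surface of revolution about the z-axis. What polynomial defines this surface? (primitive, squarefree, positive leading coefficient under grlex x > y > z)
(a) Degree: the shape is more complex than any degree-3 surface, so deg p = 4.
(b) By symmetry, every cross-section ⟂ z is a circle, so x, y appear only via x² + y².
(c) From the visible intercepts: a circular section at z = 0 has radius between 1 and 2; the z-axis gridline crossings are at z ∈ {-1, 1}.
(d) Assembling these constraints gives the stated polynomial.

x^4 + 2*x^2*y^2 + y^4 - x^2 - y^2 + z^2 - 1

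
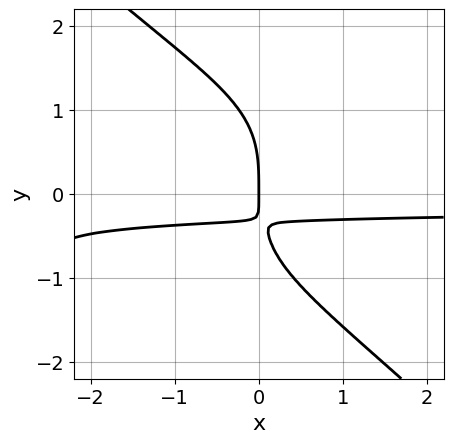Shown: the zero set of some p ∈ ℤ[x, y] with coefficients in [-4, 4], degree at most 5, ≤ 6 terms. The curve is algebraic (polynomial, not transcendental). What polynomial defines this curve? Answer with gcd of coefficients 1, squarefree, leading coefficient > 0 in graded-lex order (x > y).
x^2*y^2 - y^4 - 3*x*y - x

1. The degree is 4 — the shape is more complex than any degree-3 curve.
2. Checking where it meets the axes: it meets the y-axis at y = 0 (among the integer gridlines); one x-axis crossing is at x = 0.
3. The integer polynomial consistent with all of this is the stated p.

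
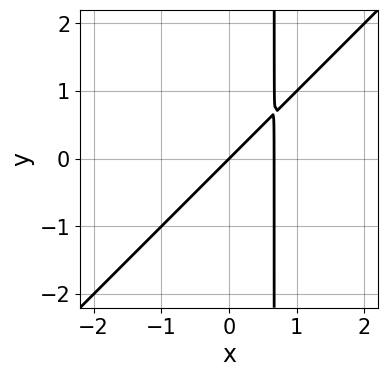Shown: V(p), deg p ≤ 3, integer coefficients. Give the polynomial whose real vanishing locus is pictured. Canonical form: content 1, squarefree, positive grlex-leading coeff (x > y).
(a) Degree: the shape is more complex than any degree-1 curve, so deg p = 2.
(b) Observable constraints: one y-axis crossing is at y = 0; one x-axis crossing is at x = 0.
(c) Together with the visible shape, these determine p as stated.

3*x^2 - 3*x*y - 2*x + 2*y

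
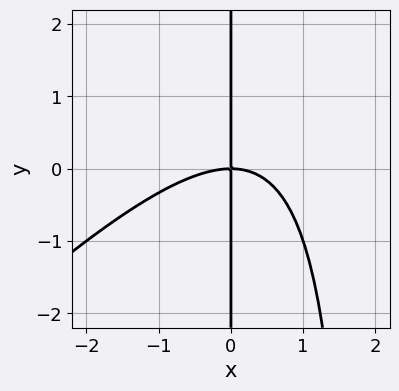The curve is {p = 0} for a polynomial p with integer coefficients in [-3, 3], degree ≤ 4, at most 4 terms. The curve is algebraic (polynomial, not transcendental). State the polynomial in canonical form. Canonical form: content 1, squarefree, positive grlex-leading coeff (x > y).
x^3 - x^2*y + 2*x*y

First, degree: no degree-2 curve has this shape, so deg p = 3.
Then, from the axis intercepts and sections: the visible y-axis segment lies entirely on the curve; it meets the x-axis at x = 0 (among the integer gridlines).
Finally, fitting integer coefficients to these (and the overall shape) gives p.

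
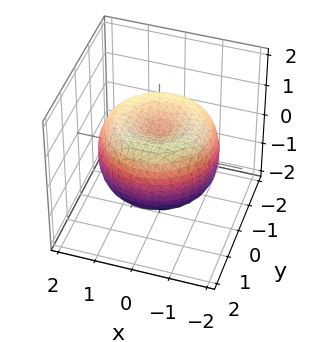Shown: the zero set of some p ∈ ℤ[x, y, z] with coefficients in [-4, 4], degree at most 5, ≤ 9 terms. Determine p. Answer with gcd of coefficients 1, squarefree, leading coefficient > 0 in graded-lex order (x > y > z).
1. deg p = 4. No degree-3 surface has this shape.
2. Symmetries: rotational symmetry about the z-axis ⇒ p depends on x, y only through x² + y².
3. From the visible intercepts: a circular section at z = -1 has radius exactly 1.
4. Matching integer coefficients to the picture gives p.

x^4 + 2*x^2*y^2 + y^4 - 2*x^2 - 2*y^2 + 2*z^2 - 1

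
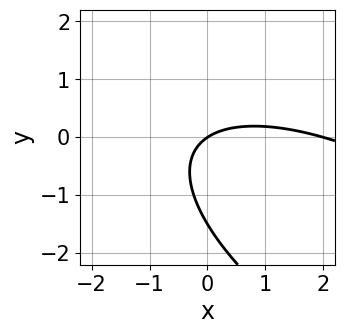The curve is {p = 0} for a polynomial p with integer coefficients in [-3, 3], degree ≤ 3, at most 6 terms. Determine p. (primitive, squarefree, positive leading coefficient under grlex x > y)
(a) deg p = 2.
(b) From the axis intercepts and sections: it meets the y-axis at y = 0 (among the integer gridlines); the x-axis gridline crossings are at x ∈ {0, 2}.
(c) Assembling these constraints gives the stated polynomial.

x^2 + 2*x*y + 2*y^2 - 2*x + 3*y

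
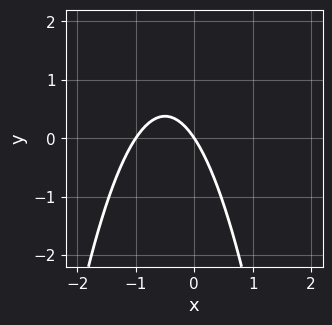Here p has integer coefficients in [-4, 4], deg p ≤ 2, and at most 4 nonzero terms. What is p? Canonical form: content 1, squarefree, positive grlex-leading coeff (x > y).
3*x^2 + 3*x + 2*y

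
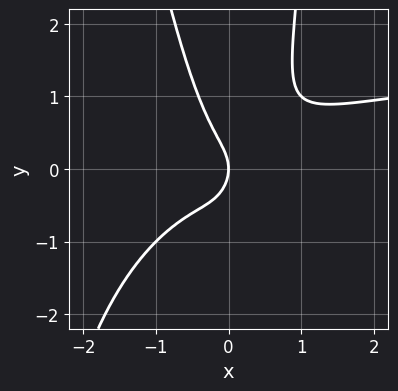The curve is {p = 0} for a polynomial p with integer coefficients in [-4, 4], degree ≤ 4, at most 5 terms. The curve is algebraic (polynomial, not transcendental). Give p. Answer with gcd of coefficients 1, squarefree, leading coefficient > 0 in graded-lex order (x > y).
1. Degree: the shape is more complex than any degree-3 curve, so deg p = 4.
2. Reading off the gridlines: it meets the y-axis at y = 0 (among the integer gridlines); it crosses the x-axis at the gridline x = 0.
3. Fitting integer coefficients to these (and the overall shape) gives p.

x^3*y - 2*x^3 + 3*x^2*y - y^2 - x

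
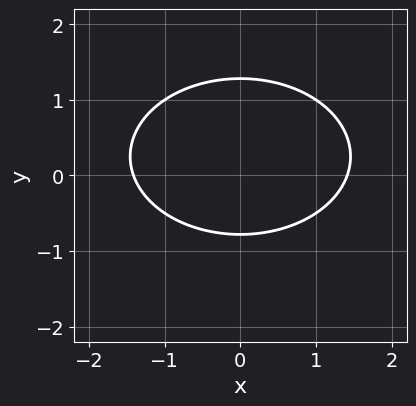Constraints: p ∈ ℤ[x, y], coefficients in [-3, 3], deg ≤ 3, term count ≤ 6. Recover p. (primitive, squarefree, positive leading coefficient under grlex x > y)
1. Degree: the shape is more complex than any degree-1 curve, so deg p = 2.
2. Symmetries: the x ↦ −x reflection is a symmetry, so x appears only in even powers.
3. The integer polynomial consistent with all of this is the stated p.

x^2 + 2*y^2 - y - 2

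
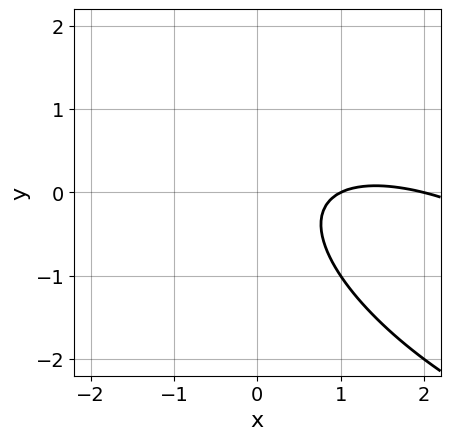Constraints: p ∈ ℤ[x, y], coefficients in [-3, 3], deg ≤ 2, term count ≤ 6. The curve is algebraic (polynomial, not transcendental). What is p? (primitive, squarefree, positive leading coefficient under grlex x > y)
x^2 + 2*x*y + 2*y^2 - 3*x + 2

(a) The degree is 2 — a generic line meets the curve in up to 2 points.
(b) Checking where it meets the axes: among the integer gridlines, it crosses the x-axis at x ∈ {1, 2}; no y-intercept at any integer in the box.
(c) These observations pin down the coefficients.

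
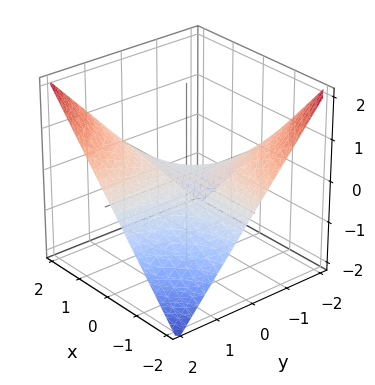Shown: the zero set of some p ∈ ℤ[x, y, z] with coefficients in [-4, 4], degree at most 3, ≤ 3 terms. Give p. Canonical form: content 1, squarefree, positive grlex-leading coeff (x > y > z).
x*y - 2*z

First, deg p = 2. A saddle surface; a quadric.
Next, from the axis intercepts and sections: the visible y-axis segment lies entirely on the surface; it crosses the z-axis at the gridline z = 0; every point of the x-axis in the box is on the surface.
Finally, fitting integer coefficients to these (and the overall shape) gives p.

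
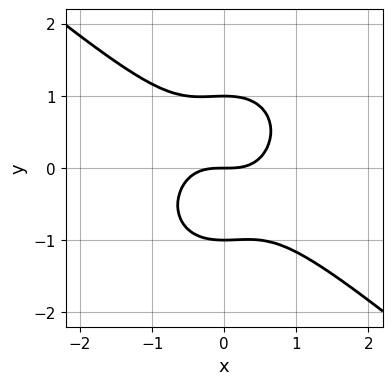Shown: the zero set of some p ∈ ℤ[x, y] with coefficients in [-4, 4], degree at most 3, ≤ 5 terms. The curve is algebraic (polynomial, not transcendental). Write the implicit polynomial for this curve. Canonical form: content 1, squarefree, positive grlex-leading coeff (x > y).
2*x^3 + x^2*y + 2*y^3 - 2*y

First, the degree is 3 — no degree-2 curve has this shape.
Then, checking where it meets the axes: it meets the x-axis at x = 0 (among the integer gridlines); the y-axis gridline crossings are at y ∈ {-1, 0, 1}.
Finally, matching integer coefficients to the picture gives p.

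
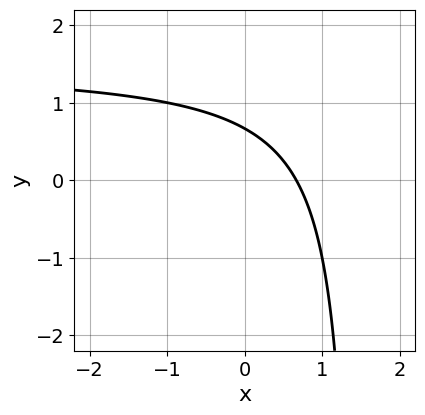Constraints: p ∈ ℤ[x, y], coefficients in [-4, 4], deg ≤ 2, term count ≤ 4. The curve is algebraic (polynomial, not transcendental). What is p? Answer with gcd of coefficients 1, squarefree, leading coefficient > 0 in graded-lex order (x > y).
(a) deg p = 2. A generic line meets the curve in up to 2 points.
(b) Matching integer coefficients to the picture gives p.

2*x*y - 3*x - 3*y + 2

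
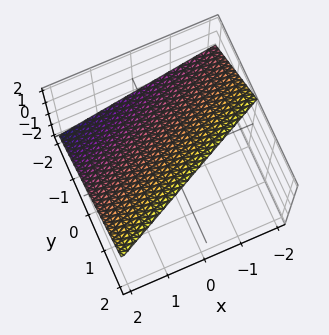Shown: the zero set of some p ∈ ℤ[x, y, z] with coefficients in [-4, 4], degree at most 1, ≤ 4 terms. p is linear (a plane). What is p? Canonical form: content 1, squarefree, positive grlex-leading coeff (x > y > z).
(a) The degree is 1 — every cross-section is a straight line — this is a plane.
(b) From the visible intercepts: one y-axis crossing is at y = -1; it meets the z-axis at z = 1 (among the integer gridlines); one x-axis crossing is at x = 2.
(c) Solving for integer coefficients yields p as stated.

x - 2*y + 2*z - 2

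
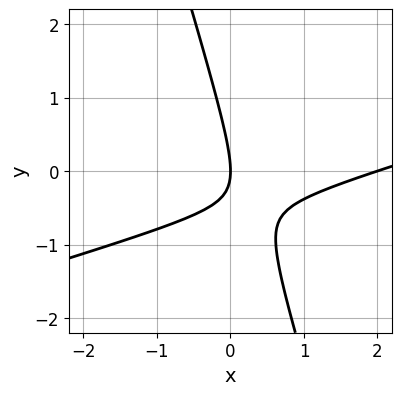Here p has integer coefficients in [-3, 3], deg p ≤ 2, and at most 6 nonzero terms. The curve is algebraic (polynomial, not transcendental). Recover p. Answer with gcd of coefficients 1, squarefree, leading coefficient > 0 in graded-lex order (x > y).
1. The degree is 2 — the shape is more complex than any degree-1 curve.
2. Against the integer gridlines: it meets the y-axis at y = 0 (among the integer gridlines); the x-axis gridline crossings are at x ∈ {0, 2}.
3. Solving for integer coefficients yields p as stated.

x^2 - 3*x*y - y^2 - 2*x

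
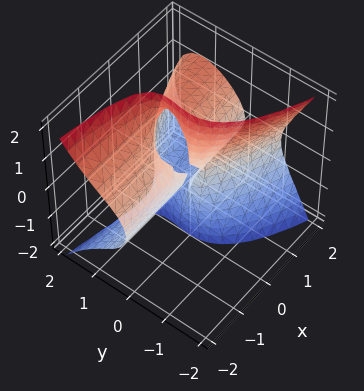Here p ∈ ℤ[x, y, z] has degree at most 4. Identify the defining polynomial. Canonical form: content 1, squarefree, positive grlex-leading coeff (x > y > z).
2*x*z^2 + 3*y^3 - 3*x*y - 3*y^2

Degree: a generic line meets the surface in up to 3 points, so deg p = 3.
From the visible intercepts: it crosses the y-axis at the gridline y = 1; every point of the x-axis in the box is on the surface.
Fitting integer coefficients to these (and the overall shape) gives p. Check: (0, 0, -2) on the z-axis lies on the surface, and p(0, 0, -2) = 0. ✓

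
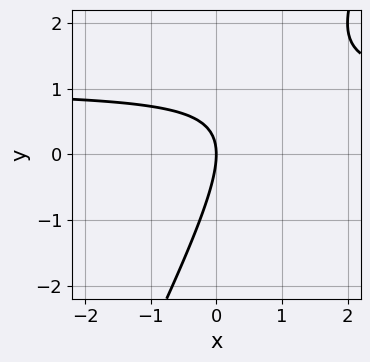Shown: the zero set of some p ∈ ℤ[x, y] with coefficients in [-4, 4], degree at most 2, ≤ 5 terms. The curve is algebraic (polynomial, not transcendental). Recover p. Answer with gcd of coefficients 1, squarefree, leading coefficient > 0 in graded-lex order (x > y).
1. Degree: a generic line meets the curve in up to 2 points, so deg p = 2.
2. Reading off the gridlines: it crosses the x-axis at the gridline x = 0; it crosses the y-axis at the gridline y = 0.
3. Fitting integer coefficients to these (and the overall shape) gives p.

2*x*y - y^2 - 2*x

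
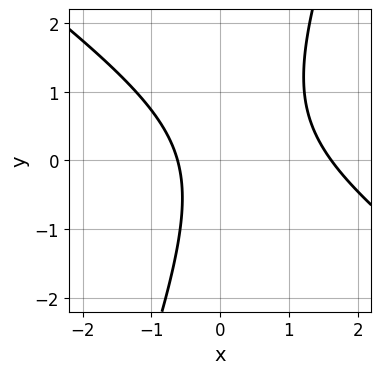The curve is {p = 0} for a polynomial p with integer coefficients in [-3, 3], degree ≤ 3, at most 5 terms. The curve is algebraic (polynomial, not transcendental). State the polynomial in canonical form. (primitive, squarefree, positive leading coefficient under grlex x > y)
1. Degree: a generic line meets the curve in up to 2 points, so deg p = 2.
2. From the visible intercepts: it misses every integer gridline on the y-axis.
3. Putting this together gives p.

2*x^2 + 2*x*y - y^2 - 2*x - 2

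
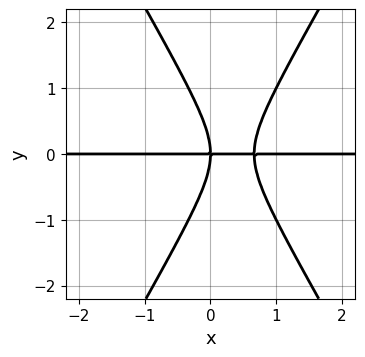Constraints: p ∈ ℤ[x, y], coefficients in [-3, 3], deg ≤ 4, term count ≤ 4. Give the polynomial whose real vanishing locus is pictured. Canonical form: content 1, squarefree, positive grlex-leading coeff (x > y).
3*x^2*y - y^3 - 2*x*y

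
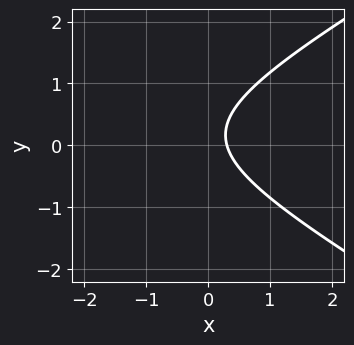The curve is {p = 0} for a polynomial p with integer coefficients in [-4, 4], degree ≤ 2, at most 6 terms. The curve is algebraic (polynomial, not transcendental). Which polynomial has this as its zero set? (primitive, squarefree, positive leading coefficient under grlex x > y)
First, degree: no degree-1 curve has this shape, so deg p = 2.
Then, reading off the gridlines: no y-intercept at any integer in the box.
Finally, fitting integer coefficients to these (and the overall shape) gives p.

x^2 - 3*y^2 + 3*x + y - 1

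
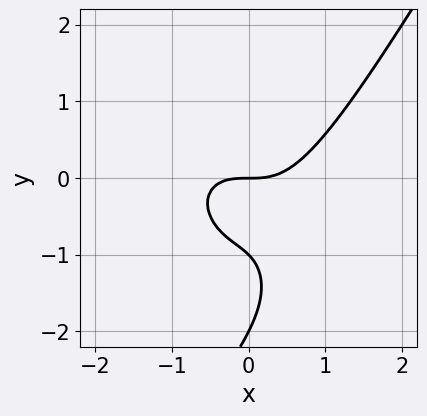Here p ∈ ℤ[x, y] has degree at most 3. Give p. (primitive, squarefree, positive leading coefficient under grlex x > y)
1. deg p = 3. No degree-2 curve has this shape.
2. From the visible intercepts: the y-axis gridline crossings are at y ∈ {-2, -1, 0}; one x-axis crossing is at x = 0.
3. These observations pin down the coefficients.

2*x^3 + x*y^2 - y^3 - 3*y^2 - 2*y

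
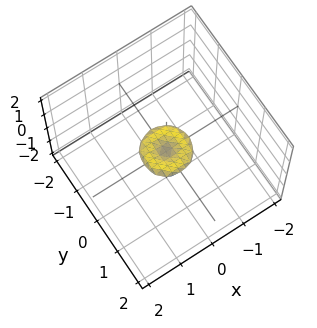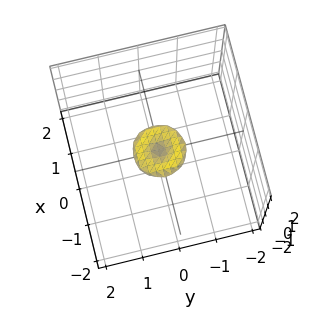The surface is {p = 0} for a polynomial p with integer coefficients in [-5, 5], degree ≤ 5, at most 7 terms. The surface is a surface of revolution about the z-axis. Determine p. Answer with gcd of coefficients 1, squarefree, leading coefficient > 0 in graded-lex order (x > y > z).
2*x^4 + 4*x^2*y^2 + 2*y^4 - x^2 - y^2 + 3*z^2

Degree: no degree-3 surface has this shape, so deg p = 4.
Symmetries: the z-axis is an axis of rotation, so x and y enter only as x² + y².
Reading off the gridlines: it meets the z-axis at z = 0 (among the integer gridlines); a circular section at z = 0 has radius between 0 and 1.
Solving for integer coefficients yields p as stated.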